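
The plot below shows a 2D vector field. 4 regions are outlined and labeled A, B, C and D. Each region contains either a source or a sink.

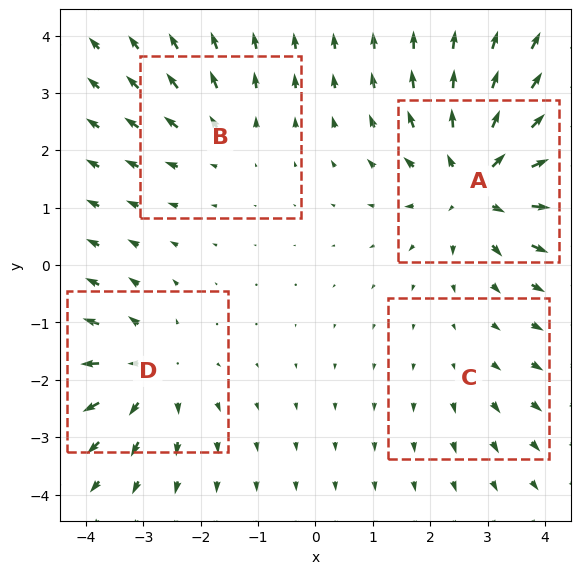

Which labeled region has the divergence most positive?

A

Divergence at each region's feature centre — A: about +7, B: about +3, C: about +2, D: about +4. Region A is most positive.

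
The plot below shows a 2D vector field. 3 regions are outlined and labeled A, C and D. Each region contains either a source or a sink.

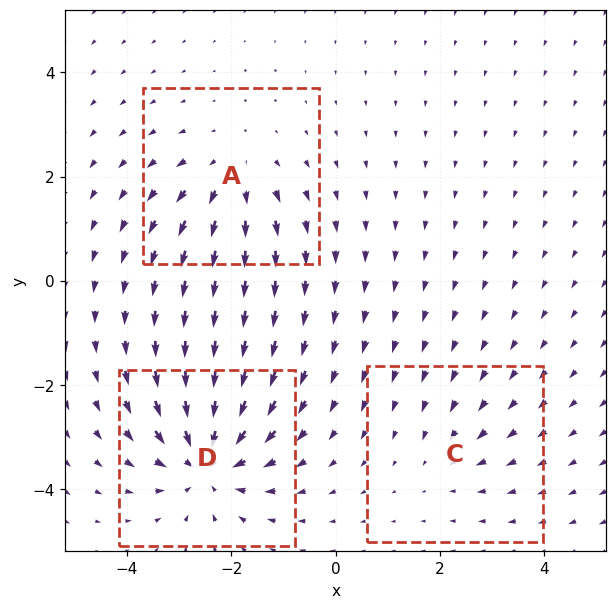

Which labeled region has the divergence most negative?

Divergence at each region's feature centre — A: about +3, C: about -2, D: about -5. Region D is most negative.

D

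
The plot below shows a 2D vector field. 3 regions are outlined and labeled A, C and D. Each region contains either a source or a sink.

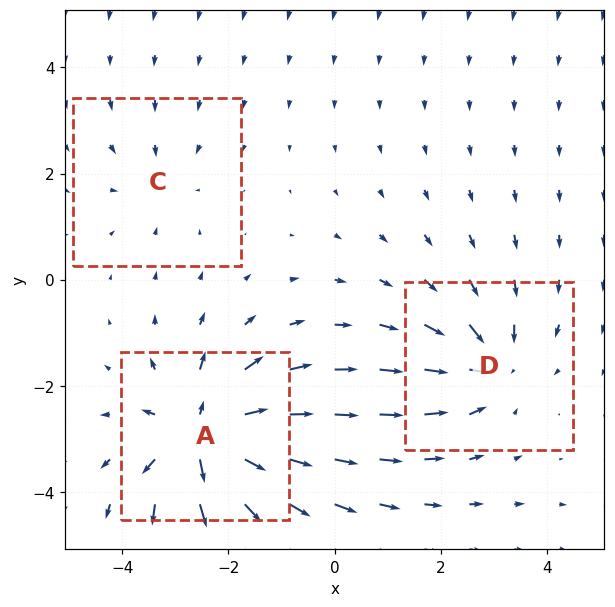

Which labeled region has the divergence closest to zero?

Divergence at each region's feature centre — A: about +6, C: about -2, D: about -4. Region C is closest to zero.

C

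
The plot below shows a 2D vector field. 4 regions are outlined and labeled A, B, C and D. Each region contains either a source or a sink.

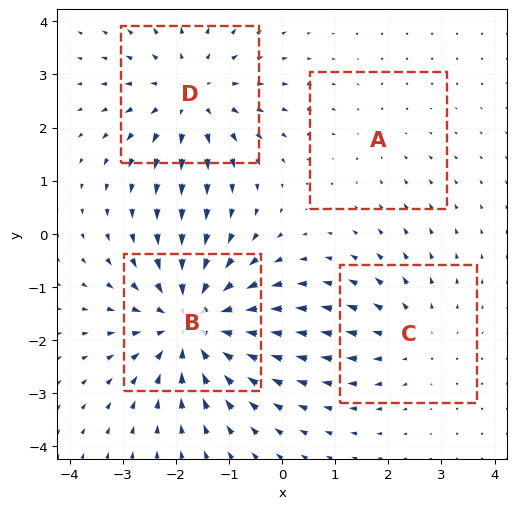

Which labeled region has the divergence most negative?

B

Divergence at each region's feature centre — A: about -2, B: about -6, C: about +3, D: about +4. Region B is most negative.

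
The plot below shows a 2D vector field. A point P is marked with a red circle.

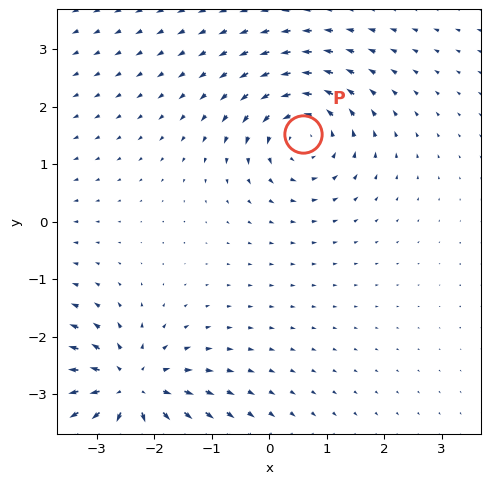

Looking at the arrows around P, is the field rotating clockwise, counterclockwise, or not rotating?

Near P at (0.6, 1.5) the arrows circulate counterclockwise. The curl (z-component) there is about +4; positive curl means counterclockwise rotation.

counterclockwise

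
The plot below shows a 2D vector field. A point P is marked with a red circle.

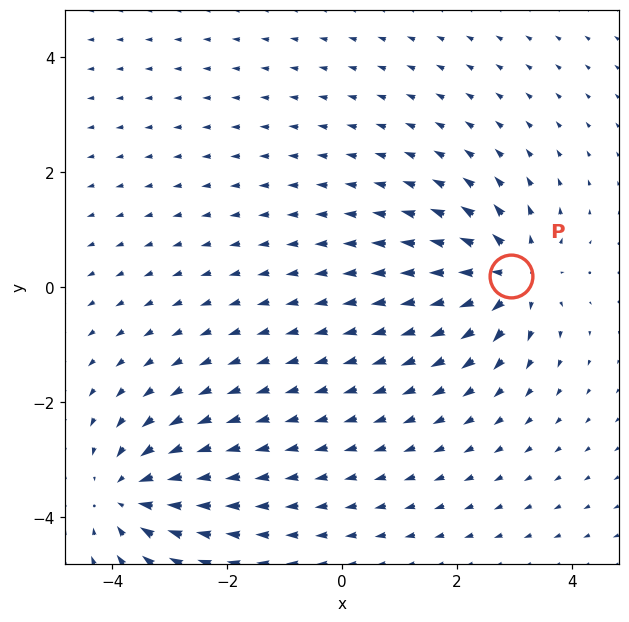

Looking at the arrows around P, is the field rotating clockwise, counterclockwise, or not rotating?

Near P at (2.9, 0.2) the arrows show no circulation. The curl there is ≈0.

not rotating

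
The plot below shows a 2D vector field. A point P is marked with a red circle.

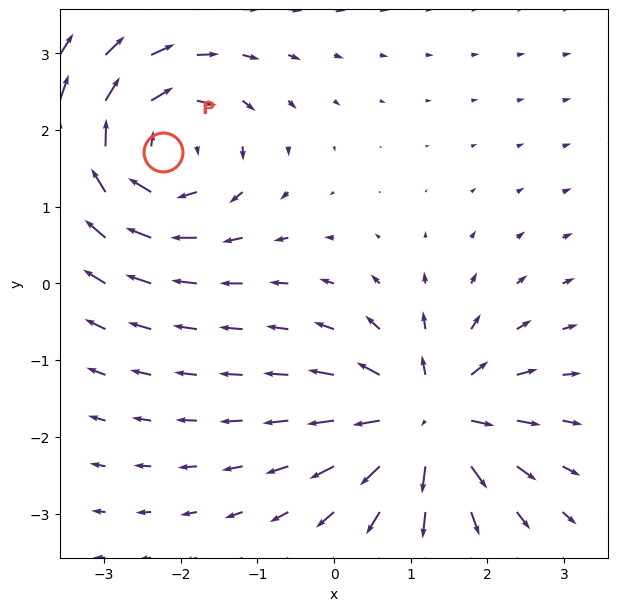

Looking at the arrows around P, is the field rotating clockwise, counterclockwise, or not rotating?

clockwise

Near P at (-2.2, 1.7) the arrows circulate clockwise. The curl (z-component) there is about -4; negative curl means clockwise rotation.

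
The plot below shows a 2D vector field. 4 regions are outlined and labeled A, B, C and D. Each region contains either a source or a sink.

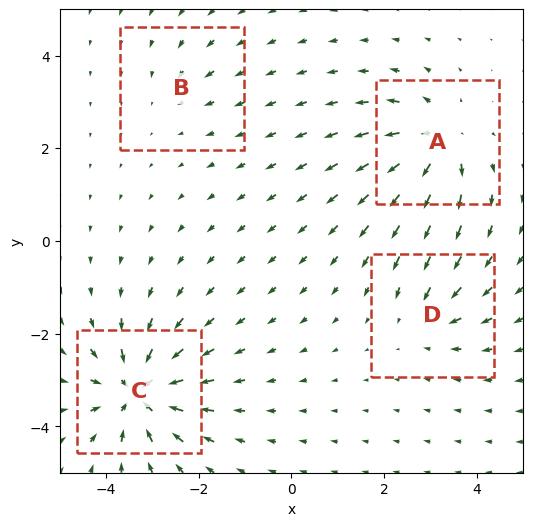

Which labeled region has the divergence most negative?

Divergence at each region's feature centre — A: about +6, B: about -2, C: about -8, D: about -4. Region C is most negative.

C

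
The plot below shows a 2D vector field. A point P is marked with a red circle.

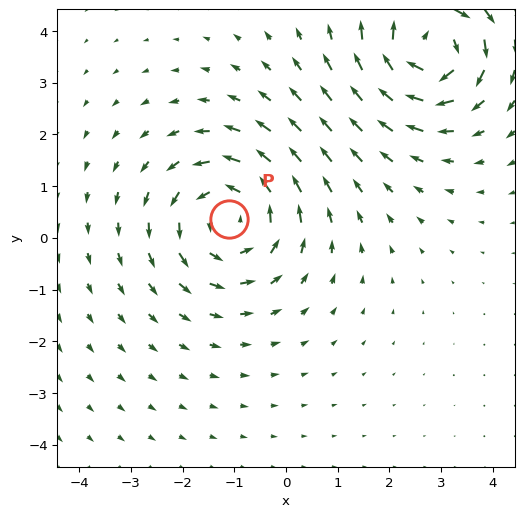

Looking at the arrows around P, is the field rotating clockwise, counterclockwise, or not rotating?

counterclockwise

Near P at (-1.1, 0.4) the arrows circulate counterclockwise. The curl (z-component) there is about +3; positive curl means counterclockwise rotation.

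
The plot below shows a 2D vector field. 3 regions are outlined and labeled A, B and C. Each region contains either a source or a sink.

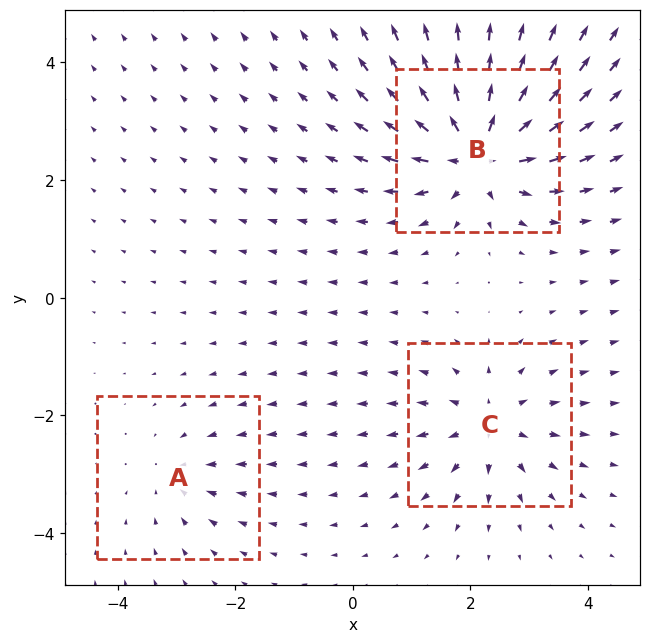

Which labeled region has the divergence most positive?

Divergence at each region's feature centre — A: about -2, B: about +7, C: about +4. Region B is most positive.

B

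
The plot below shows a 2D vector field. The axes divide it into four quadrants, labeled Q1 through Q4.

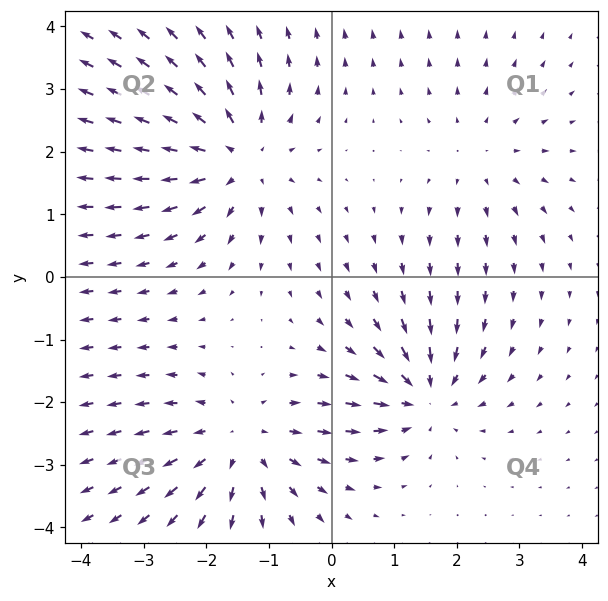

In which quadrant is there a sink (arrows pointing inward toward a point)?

The sink sits at approximately (1.5, -1.9), which lies in quadrant Q4. The divergence there is about -4, negative as expected for a sink.

Q4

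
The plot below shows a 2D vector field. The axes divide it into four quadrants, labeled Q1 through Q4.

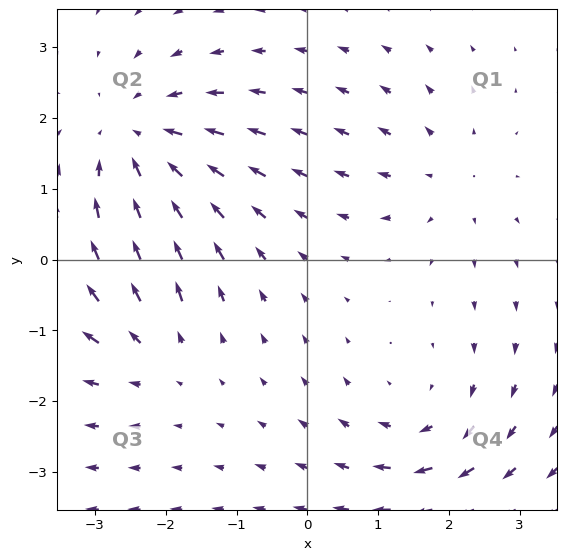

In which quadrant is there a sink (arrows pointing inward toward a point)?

The sink sits at approximately (-2.4, 1.7), which lies in quadrant Q2. The divergence there is about -4, negative as expected for a sink.

Q2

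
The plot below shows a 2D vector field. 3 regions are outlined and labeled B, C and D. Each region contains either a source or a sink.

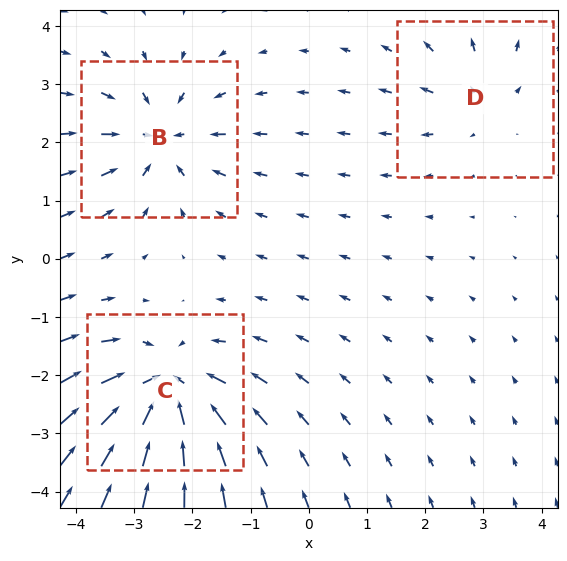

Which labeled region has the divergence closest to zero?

Divergence at each region's feature centre — B: about -4, C: about -5, D: about +2. Region D is closest to zero.

D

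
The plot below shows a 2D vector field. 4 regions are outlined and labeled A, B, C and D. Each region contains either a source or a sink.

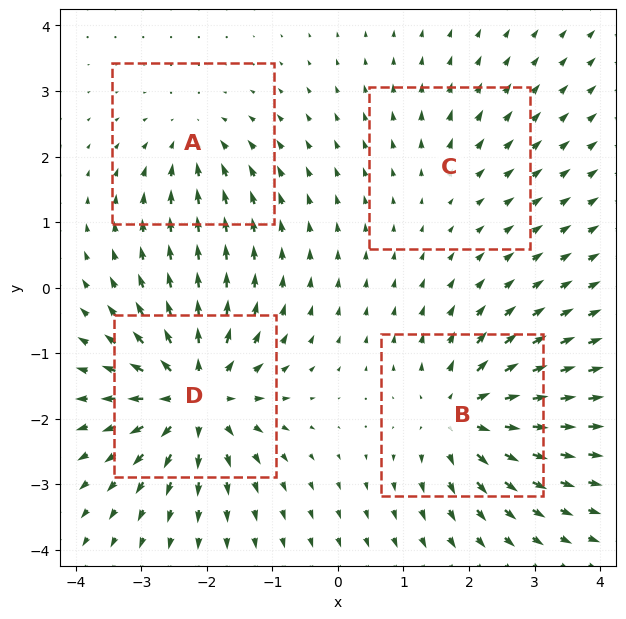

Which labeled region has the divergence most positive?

Divergence at each region's feature centre — A: about -4, B: about +6, C: about +2, D: about +8. Region D is most positive.

D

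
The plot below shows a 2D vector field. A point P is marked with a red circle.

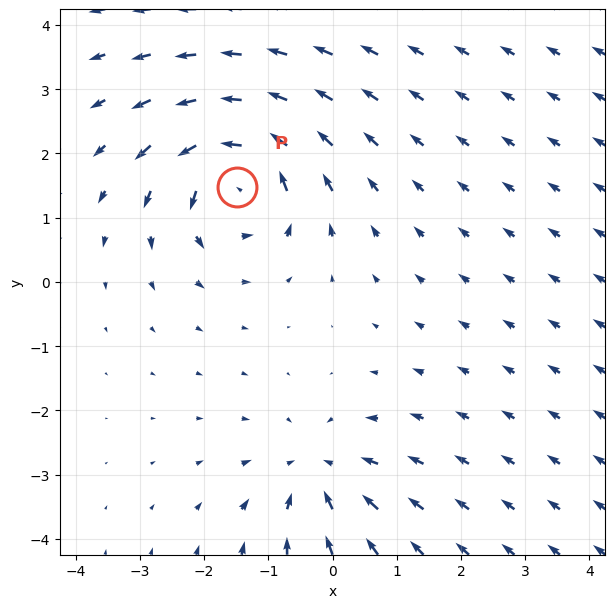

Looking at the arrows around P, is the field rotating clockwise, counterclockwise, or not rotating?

Near P at (-1.5, 1.5) the arrows circulate counterclockwise. The curl (z-component) there is about +5; positive curl means counterclockwise rotation.

counterclockwise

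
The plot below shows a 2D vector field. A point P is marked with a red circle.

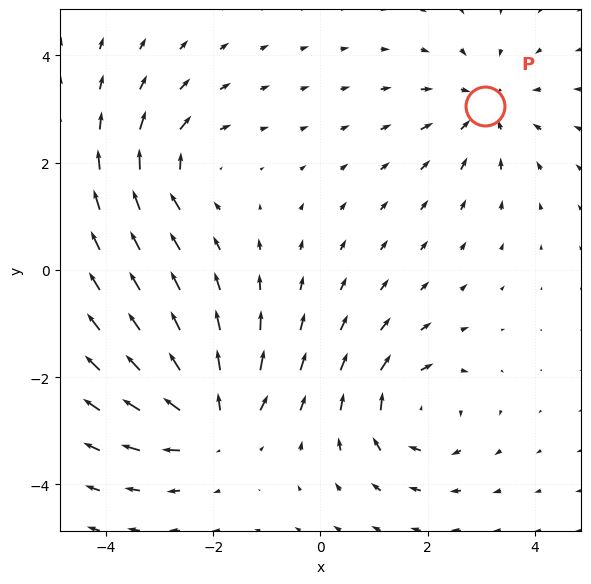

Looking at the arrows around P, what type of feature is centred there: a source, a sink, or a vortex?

sink

At P (3.1, 3.1) the arrows converge inward. Divergence about -4, curl ≈0 — negative divergence with near-zero curl is a sink.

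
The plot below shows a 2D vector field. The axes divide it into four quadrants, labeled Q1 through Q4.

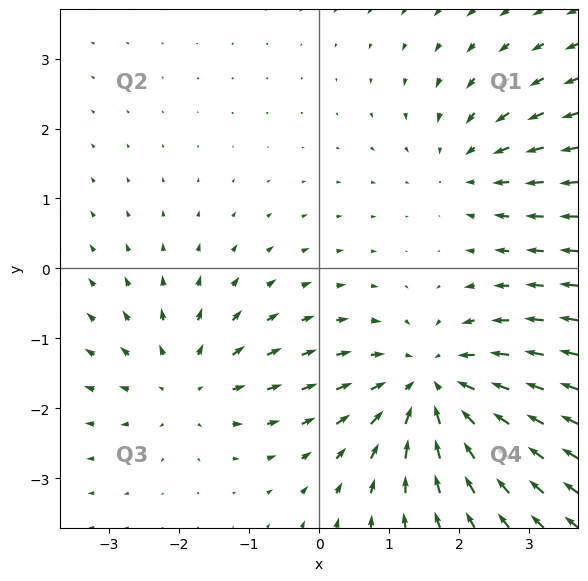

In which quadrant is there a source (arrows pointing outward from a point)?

The source sits at approximately (-1.9, -1.6), which lies in quadrant Q3. The divergence there is about +3, positive as expected for a source.

Q3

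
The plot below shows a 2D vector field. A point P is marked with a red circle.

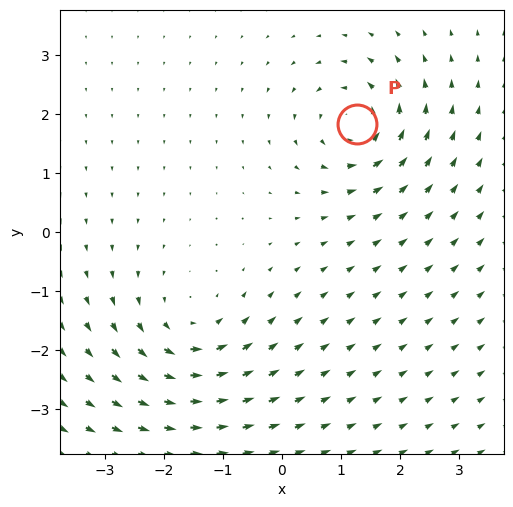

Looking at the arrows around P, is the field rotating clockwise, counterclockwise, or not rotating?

counterclockwise

Near P at (1.3, 1.8) the arrows circulate counterclockwise. The curl (z-component) there is about +6; positive curl means counterclockwise rotation.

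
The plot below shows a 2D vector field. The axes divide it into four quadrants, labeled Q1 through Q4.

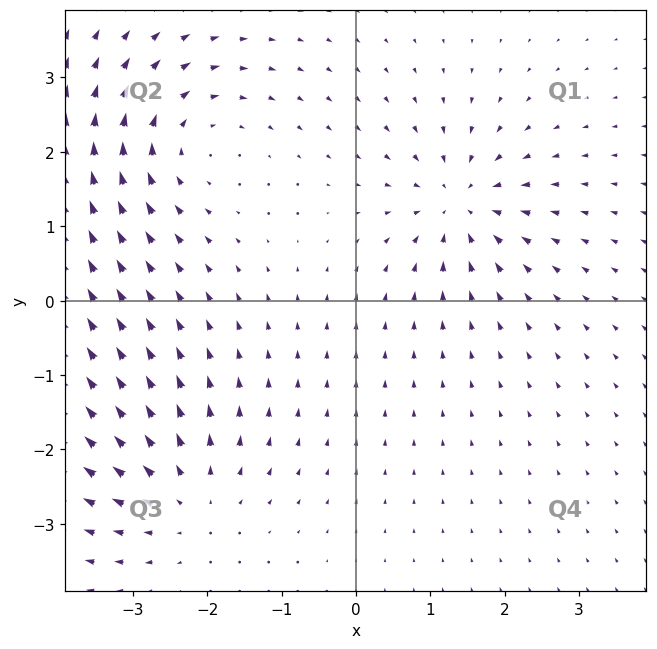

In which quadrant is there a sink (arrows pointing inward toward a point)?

Q1

The sink sits at approximately (1.4, 1.3), which lies in quadrant Q1. The divergence there is about -5, negative as expected for a sink.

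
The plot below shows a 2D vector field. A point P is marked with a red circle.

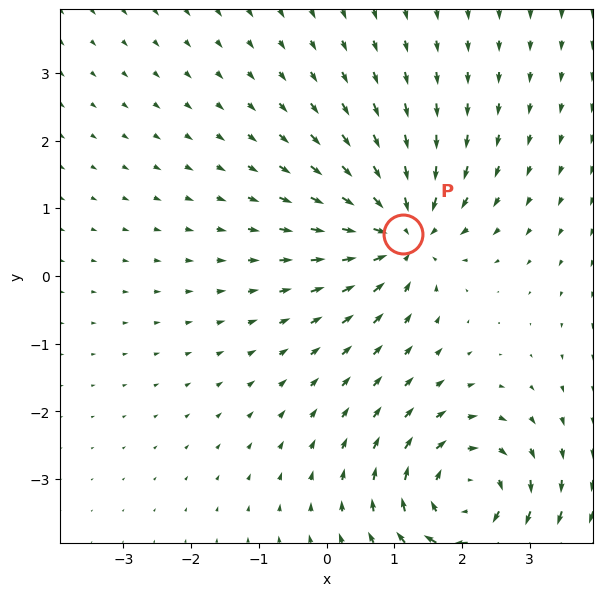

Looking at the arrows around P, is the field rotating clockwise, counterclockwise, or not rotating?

not rotating

Near P at (1.1, 0.6) the arrows show no circulation. The curl there is ≈0.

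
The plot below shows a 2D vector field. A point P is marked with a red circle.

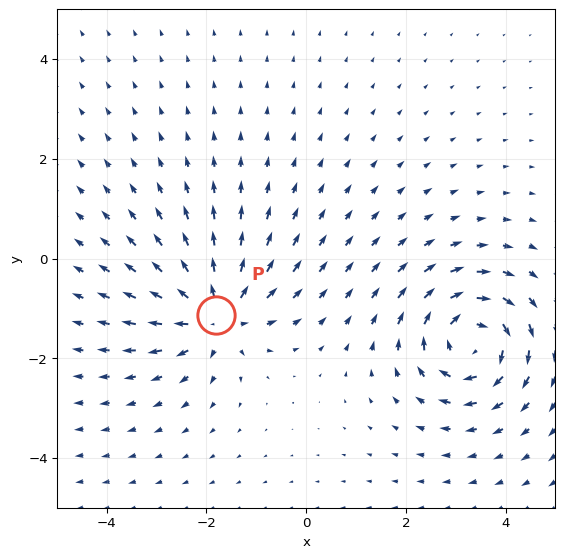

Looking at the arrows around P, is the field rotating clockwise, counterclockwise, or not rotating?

Near P at (-1.8, -1.1) the arrows show no circulation. The curl there is ≈0.

not rotating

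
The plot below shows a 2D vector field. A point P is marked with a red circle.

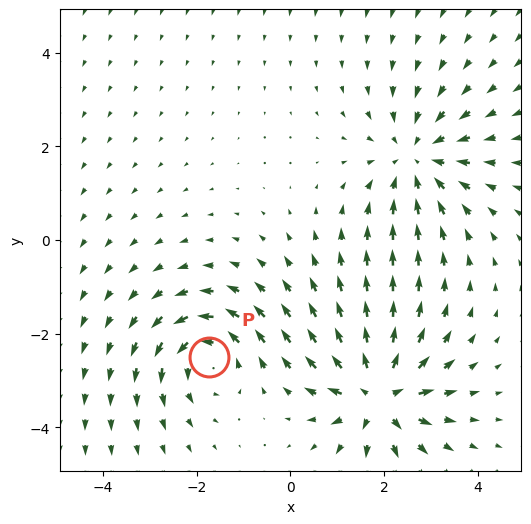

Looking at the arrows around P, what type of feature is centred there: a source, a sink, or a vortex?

At P (-1.7, -2.5) the arrows circulate counterclockwise. Divergence ≈0, curl about +4 — near-zero divergence with nonzero curl is a vortex.

vortex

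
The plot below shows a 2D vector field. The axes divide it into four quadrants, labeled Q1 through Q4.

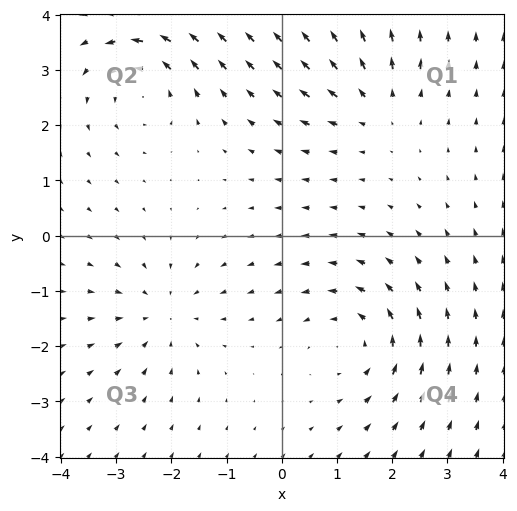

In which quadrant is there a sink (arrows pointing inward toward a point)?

Q3

The sink sits at approximately (-2.1, -1.4), which lies in quadrant Q3. The divergence there is about -3, negative as expected for a sink.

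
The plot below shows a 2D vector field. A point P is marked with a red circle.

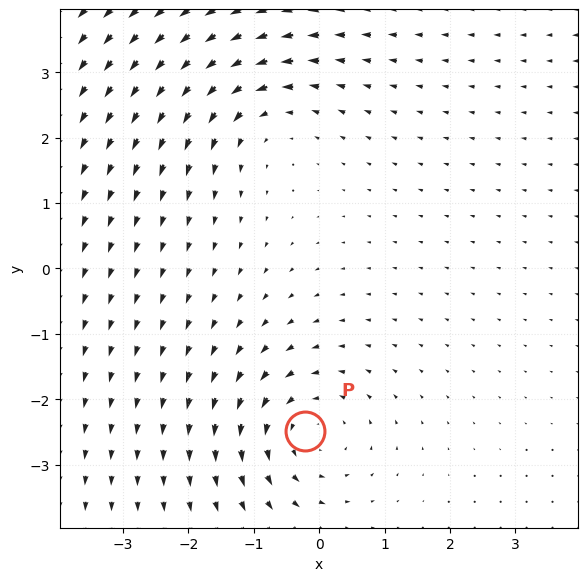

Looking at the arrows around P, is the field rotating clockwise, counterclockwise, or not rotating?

counterclockwise

Near P at (-0.2, -2.5) the arrows circulate counterclockwise. The curl (z-component) there is about +4; positive curl means counterclockwise rotation.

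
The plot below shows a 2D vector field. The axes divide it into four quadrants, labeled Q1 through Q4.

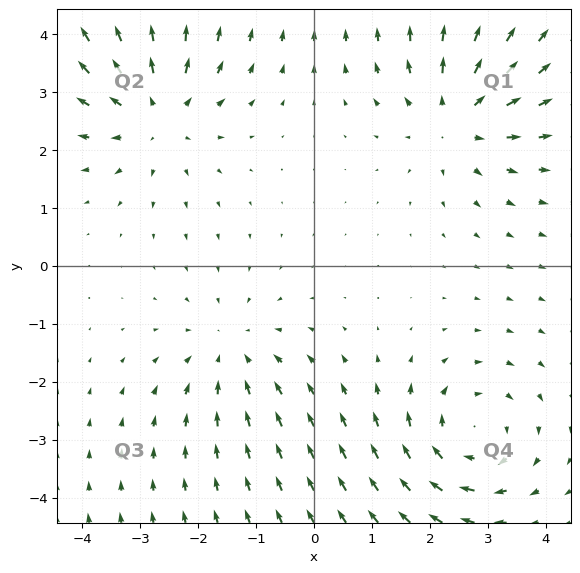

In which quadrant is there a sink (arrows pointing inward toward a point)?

Q3

The sink sits at approximately (-1.4, -1.5), which lies in quadrant Q3. The divergence there is about -3, negative as expected for a sink.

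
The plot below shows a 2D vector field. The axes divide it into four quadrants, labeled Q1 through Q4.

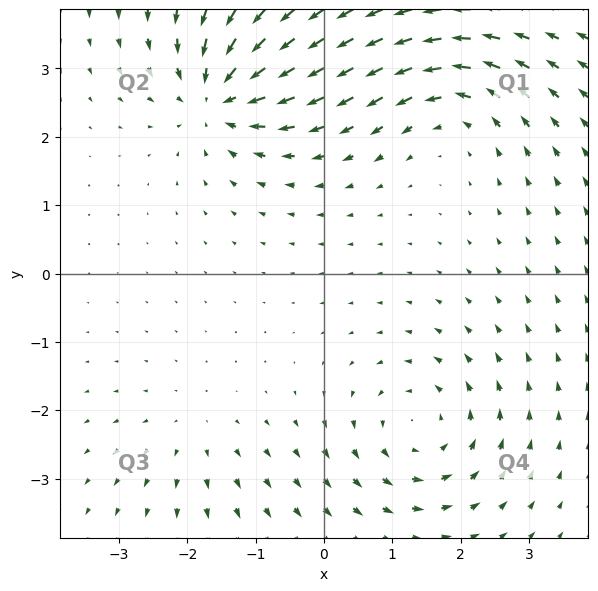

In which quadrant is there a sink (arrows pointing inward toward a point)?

The sink sits at approximately (-1.5, 2.6), which lies in quadrant Q2. The divergence there is about -6, negative as expected for a sink.

Q2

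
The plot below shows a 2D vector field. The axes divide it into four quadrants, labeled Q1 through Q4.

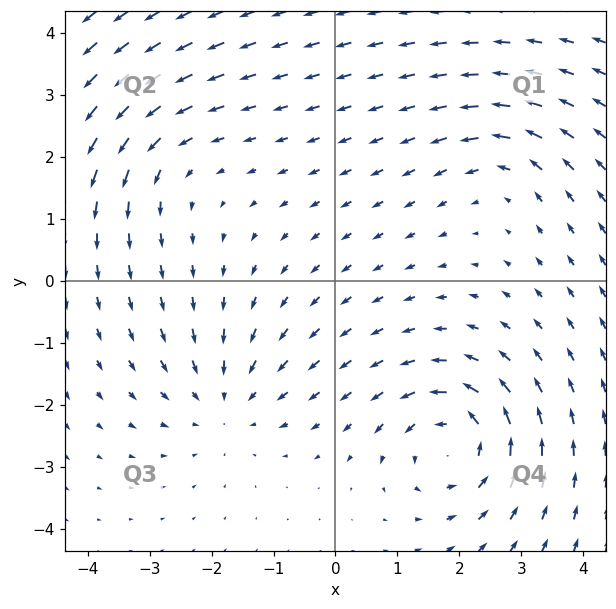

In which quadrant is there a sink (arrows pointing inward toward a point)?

Q3

The sink sits at approximately (-1.8, -1.9), which lies in quadrant Q3. The divergence there is about -3, negative as expected for a sink.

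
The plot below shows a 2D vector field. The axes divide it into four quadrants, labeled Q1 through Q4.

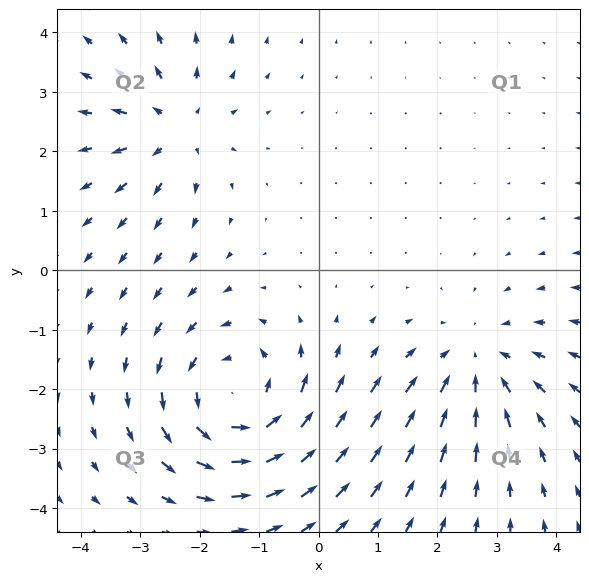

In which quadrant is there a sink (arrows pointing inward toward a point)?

Q4

The sink sits at approximately (2.7, -1.6), which lies in quadrant Q4. The divergence there is about -3, negative as expected for a sink.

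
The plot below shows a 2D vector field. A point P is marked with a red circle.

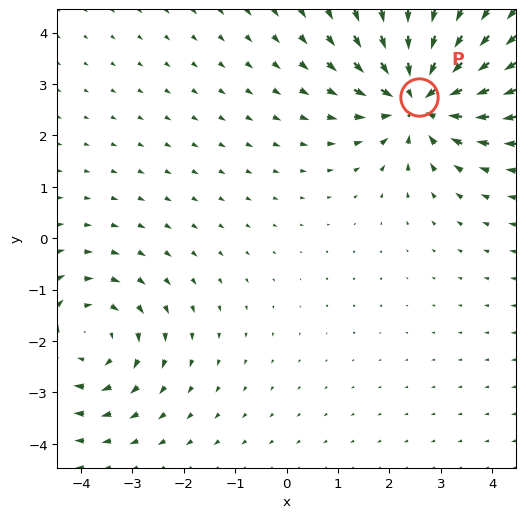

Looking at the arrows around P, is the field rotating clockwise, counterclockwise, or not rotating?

not rotating

Near P at (2.6, 2.8) the arrows show no circulation. The curl there is ≈0.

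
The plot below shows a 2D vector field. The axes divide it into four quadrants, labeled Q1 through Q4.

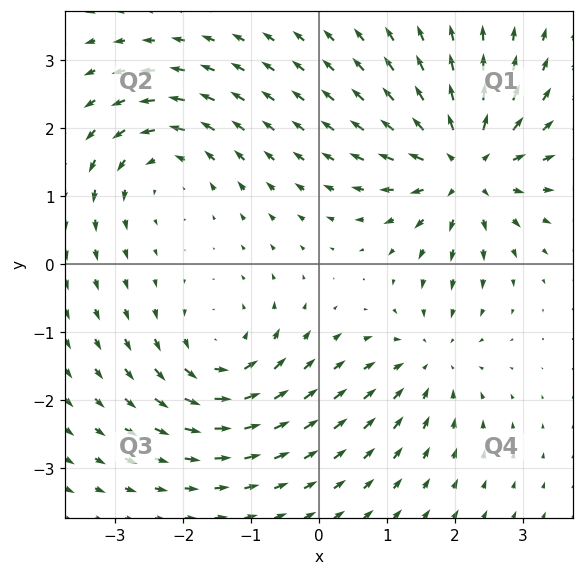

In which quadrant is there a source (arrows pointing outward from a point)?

The source sits at approximately (2.1, 1.4), which lies in quadrant Q1. The divergence there is about +6, positive as expected for a source.

Q1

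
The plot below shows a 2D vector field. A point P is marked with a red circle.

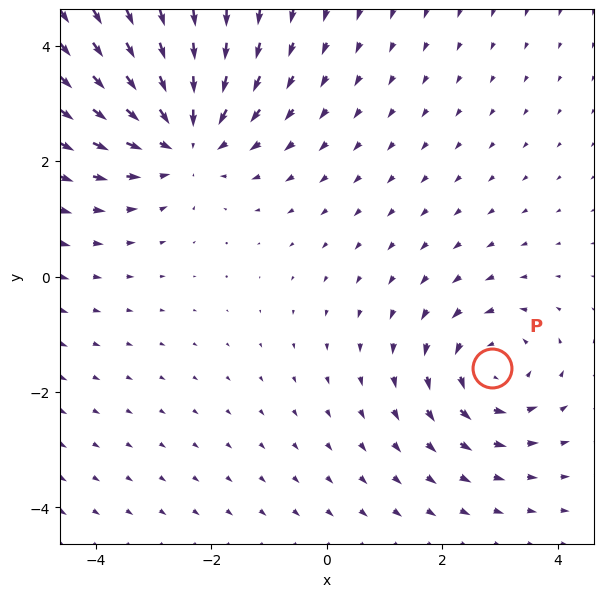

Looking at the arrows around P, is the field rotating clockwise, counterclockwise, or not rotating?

Near P at (2.9, -1.6) the arrows circulate counterclockwise. The curl (z-component) there is about +4; positive curl means counterclockwise rotation.

counterclockwise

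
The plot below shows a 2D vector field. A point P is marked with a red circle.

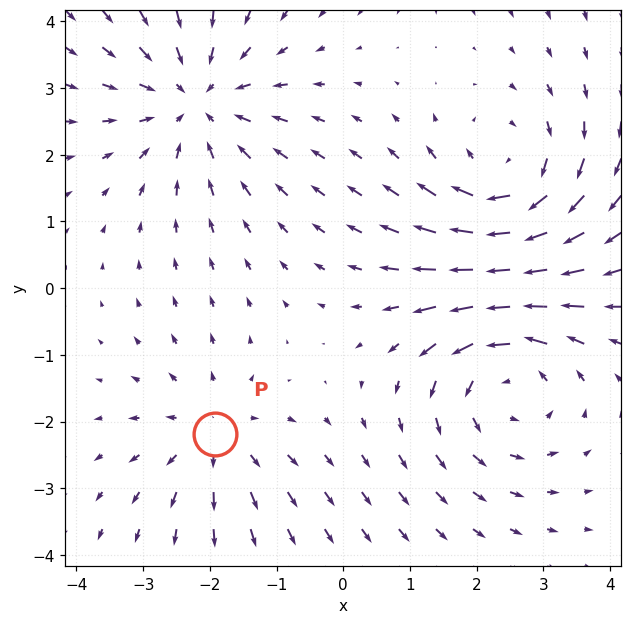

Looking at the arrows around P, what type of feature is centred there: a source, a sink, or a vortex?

source

At P (-1.9, -2.2) the arrows spread outward. Divergence about +3, curl ≈0 — positive divergence with near-zero curl is a source.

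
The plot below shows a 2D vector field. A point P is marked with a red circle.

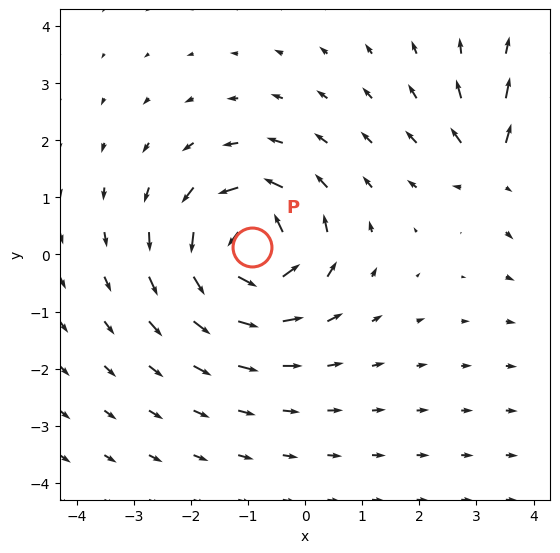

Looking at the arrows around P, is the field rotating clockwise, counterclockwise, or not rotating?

counterclockwise

Near P at (-0.9, 0.1) the arrows circulate counterclockwise. The curl (z-component) there is about +6; positive curl means counterclockwise rotation.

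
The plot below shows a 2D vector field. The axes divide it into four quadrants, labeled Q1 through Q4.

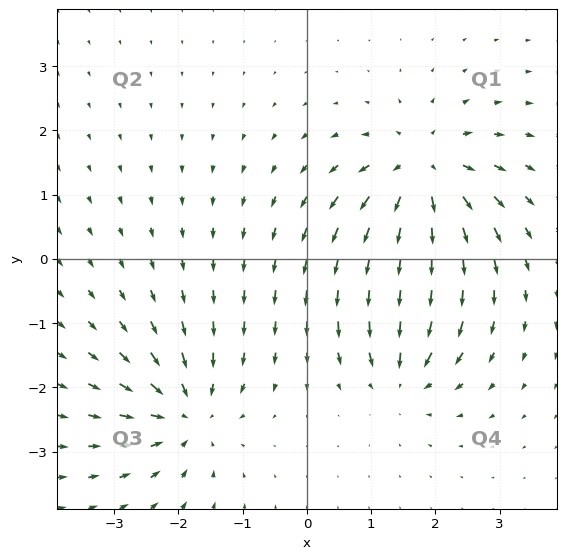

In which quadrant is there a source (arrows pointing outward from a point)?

Q1

The source sits at approximately (1.8, 1.3), which lies in quadrant Q1. The divergence there is about +6, positive as expected for a source.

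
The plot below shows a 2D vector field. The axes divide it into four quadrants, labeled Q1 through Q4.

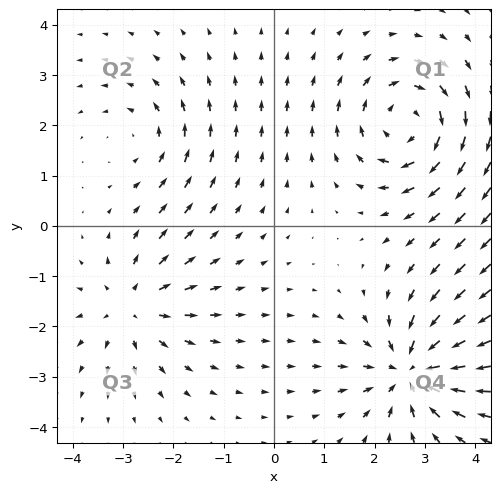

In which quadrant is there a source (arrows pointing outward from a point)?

Q3

The source sits at approximately (-2.8, -1.6), which lies in quadrant Q3. The divergence there is about +4, positive as expected for a source.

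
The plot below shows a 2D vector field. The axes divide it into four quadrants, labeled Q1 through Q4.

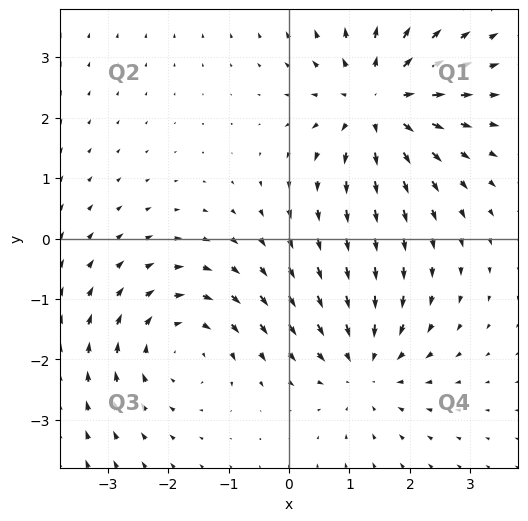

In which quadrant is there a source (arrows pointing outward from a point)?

Q1

The source sits at approximately (1.5, 2.3), which lies in quadrant Q1. The divergence there is about +6, positive as expected for a source.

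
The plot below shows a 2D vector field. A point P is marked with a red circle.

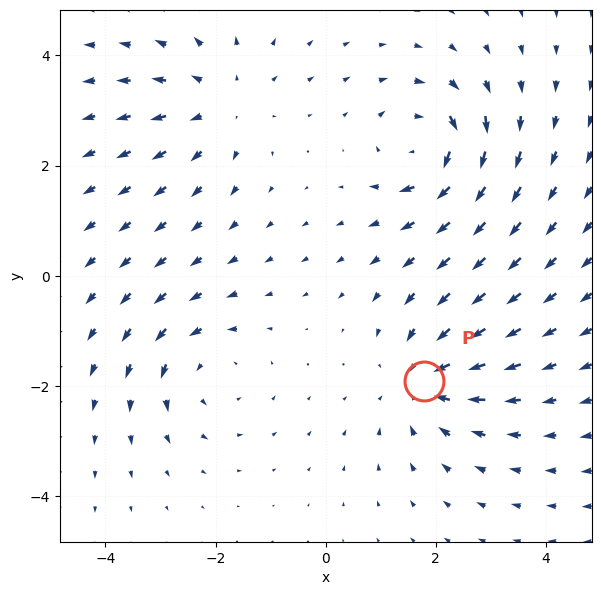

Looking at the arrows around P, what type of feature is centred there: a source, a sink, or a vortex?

sink

At P (1.8, -1.9) the arrows converge inward. Divergence about -5, curl ≈0 — negative divergence with near-zero curl is a sink.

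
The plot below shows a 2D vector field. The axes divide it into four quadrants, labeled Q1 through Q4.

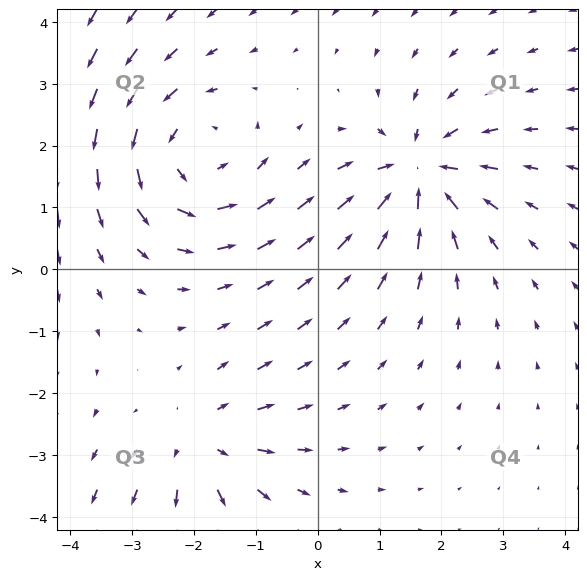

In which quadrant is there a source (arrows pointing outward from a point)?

Q3

The source sits at approximately (-1.9, -2.8), which lies in quadrant Q3. The divergence there is about +4, positive as expected for a source.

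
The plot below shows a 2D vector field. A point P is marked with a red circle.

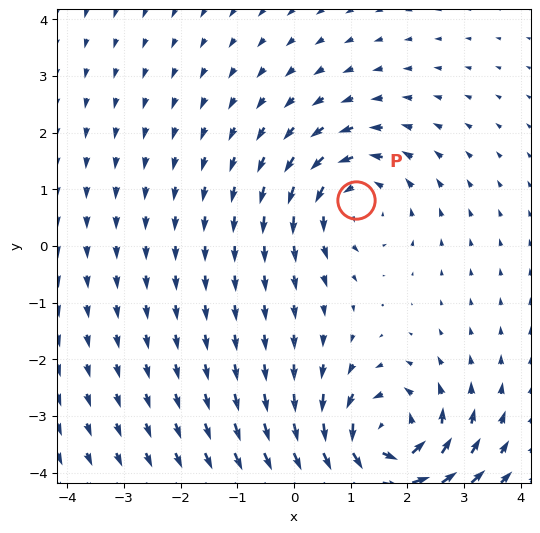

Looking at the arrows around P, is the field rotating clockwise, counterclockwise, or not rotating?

Near P at (1.1, 0.8) the arrows circulate counterclockwise. The curl (z-component) there is about +3; positive curl means counterclockwise rotation.

counterclockwise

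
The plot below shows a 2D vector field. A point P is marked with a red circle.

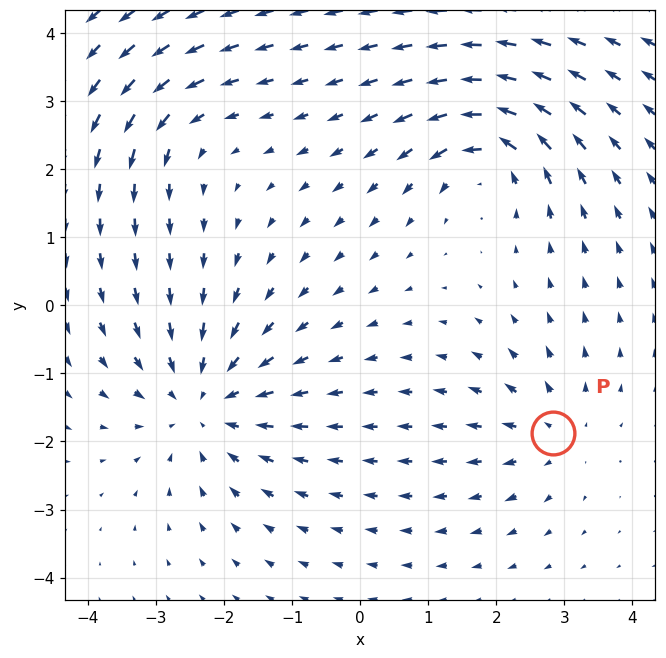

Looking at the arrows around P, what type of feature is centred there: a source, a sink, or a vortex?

At P (2.8, -1.9) the arrows spread outward. Divergence about +3, curl ≈0 — positive divergence with near-zero curl is a source.

source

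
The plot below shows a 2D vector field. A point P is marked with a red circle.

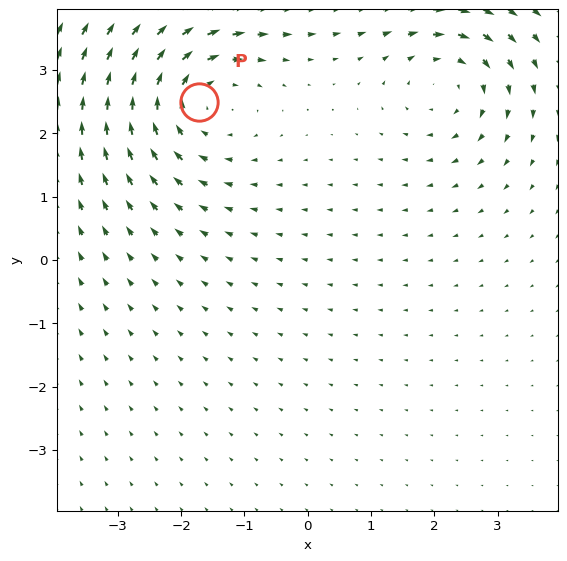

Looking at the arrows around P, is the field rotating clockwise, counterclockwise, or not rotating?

Near P at (-1.7, 2.5) the arrows circulate clockwise. The curl (z-component) there is about -3; negative curl means clockwise rotation.

clockwise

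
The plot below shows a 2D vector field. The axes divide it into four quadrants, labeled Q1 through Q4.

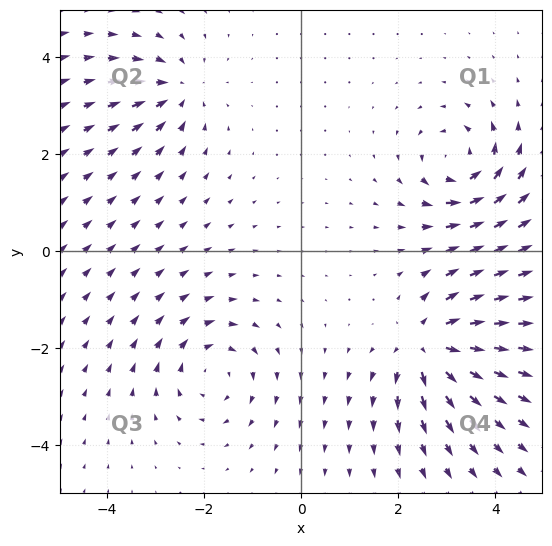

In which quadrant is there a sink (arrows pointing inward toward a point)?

Q2

The sink sits at approximately (-2.5, 3.3), which lies in quadrant Q2. The divergence there is about -5, negative as expected for a sink.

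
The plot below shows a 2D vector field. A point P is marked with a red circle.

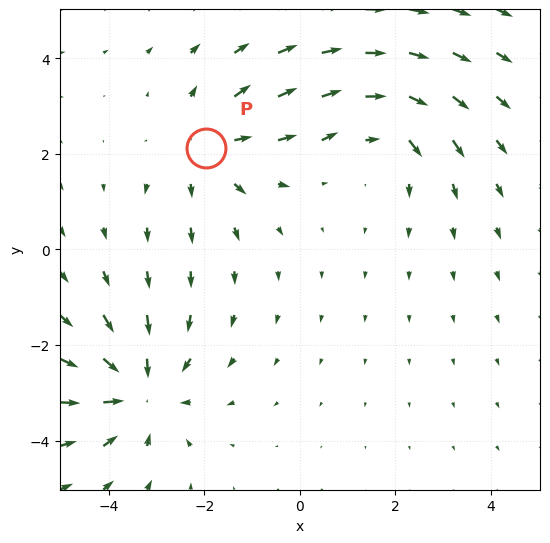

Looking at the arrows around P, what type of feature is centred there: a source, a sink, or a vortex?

At P (-2.0, 2.1) the arrows spread outward. Divergence about +2, curl ≈0 — positive divergence with near-zero curl is a source.

source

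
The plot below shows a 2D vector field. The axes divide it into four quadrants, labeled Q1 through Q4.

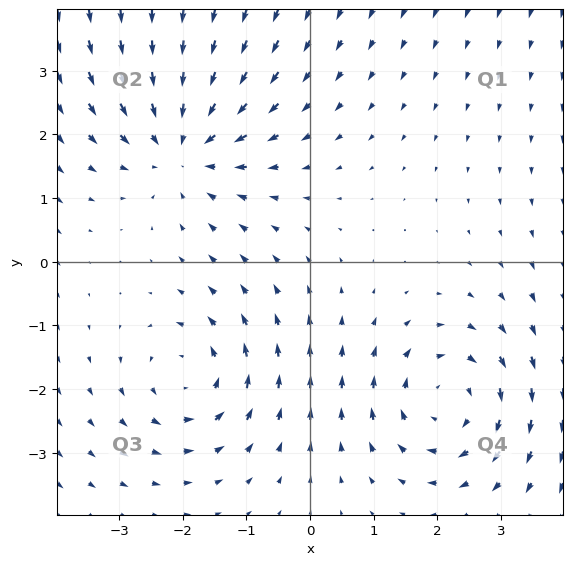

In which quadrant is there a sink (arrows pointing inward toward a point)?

Q2

The sink sits at approximately (-2.0, 1.8), which lies in quadrant Q2. The divergence there is about -3, negative as expected for a sink.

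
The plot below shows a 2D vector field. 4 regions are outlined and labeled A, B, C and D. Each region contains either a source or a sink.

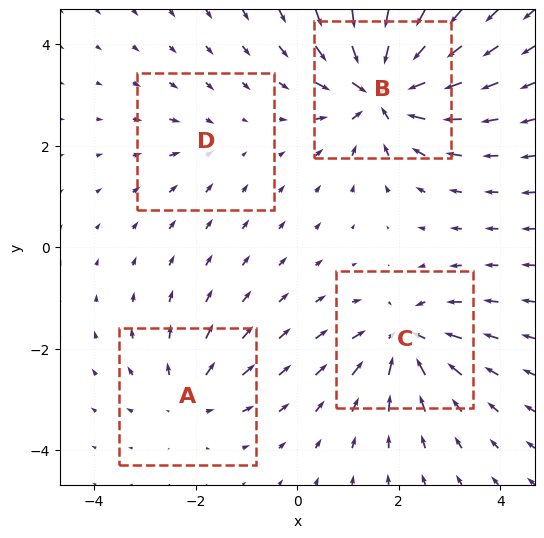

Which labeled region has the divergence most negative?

Divergence at each region's feature centre — A: about +4, B: about -8, C: about -6, D: about -2. Region B is most negative.

B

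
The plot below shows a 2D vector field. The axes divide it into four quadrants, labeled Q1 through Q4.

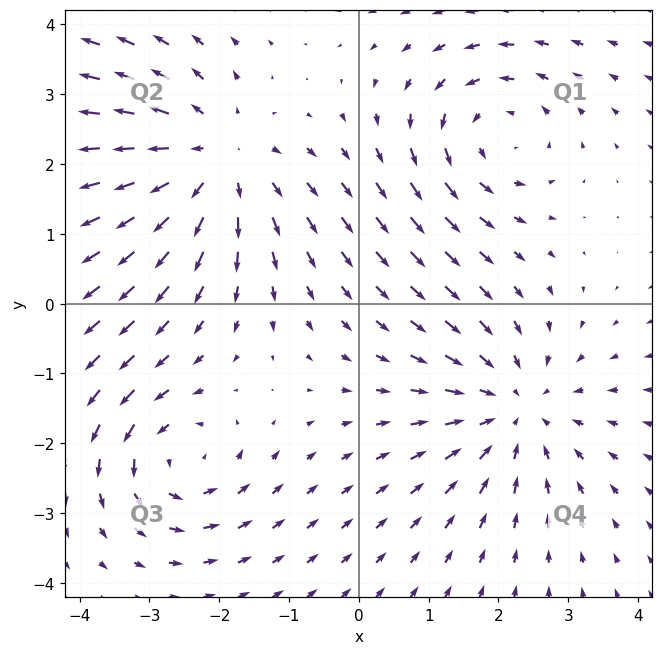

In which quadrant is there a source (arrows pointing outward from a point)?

Q2

The source sits at approximately (-2.1, 2.1), which lies in quadrant Q2. The divergence there is about +4, positive as expected for a source.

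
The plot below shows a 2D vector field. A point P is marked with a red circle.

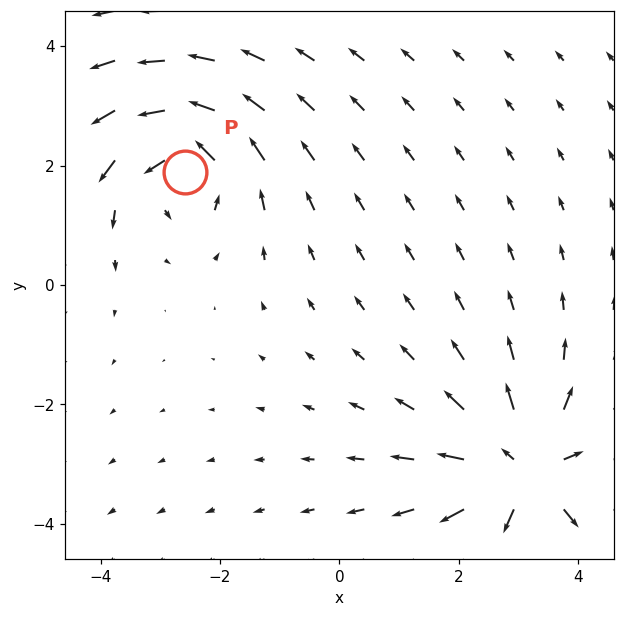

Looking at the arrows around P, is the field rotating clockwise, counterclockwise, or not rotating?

counterclockwise

Near P at (-2.6, 1.9) the arrows circulate counterclockwise. The curl (z-component) there is about +4; positive curl means counterclockwise rotation.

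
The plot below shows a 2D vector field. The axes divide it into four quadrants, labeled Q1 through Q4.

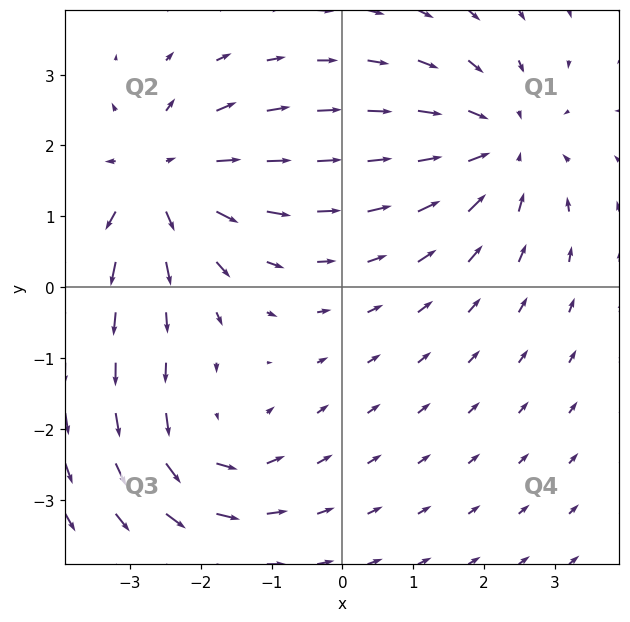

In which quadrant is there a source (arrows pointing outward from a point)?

Q2

The source sits at approximately (-2.6, 1.5), which lies in quadrant Q2. The divergence there is about +5, positive as expected for a source.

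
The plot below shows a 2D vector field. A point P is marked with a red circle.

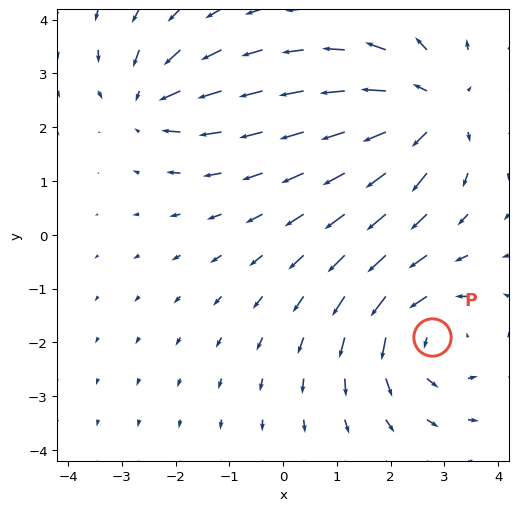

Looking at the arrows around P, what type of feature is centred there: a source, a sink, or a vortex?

At P (2.8, -1.9) the arrows circulate counterclockwise. Divergence ≈0, curl about +4 — near-zero divergence with nonzero curl is a vortex.

vortex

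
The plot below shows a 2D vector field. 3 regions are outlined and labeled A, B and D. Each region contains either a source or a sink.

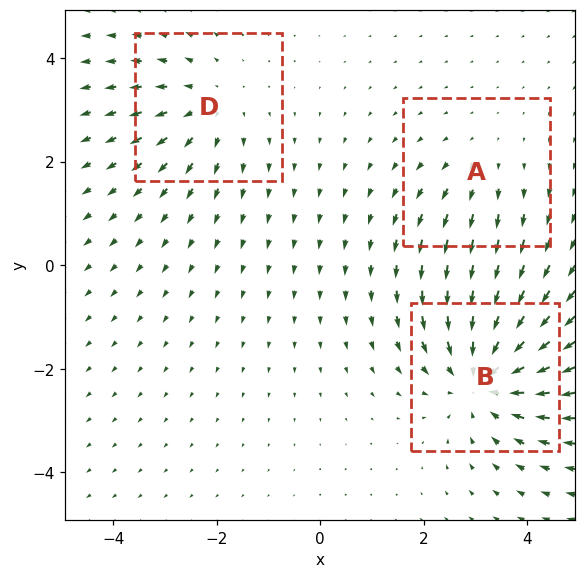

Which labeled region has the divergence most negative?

B

Divergence at each region's feature centre — A: about +2, B: about -4, D: about +3. Region B is most negative.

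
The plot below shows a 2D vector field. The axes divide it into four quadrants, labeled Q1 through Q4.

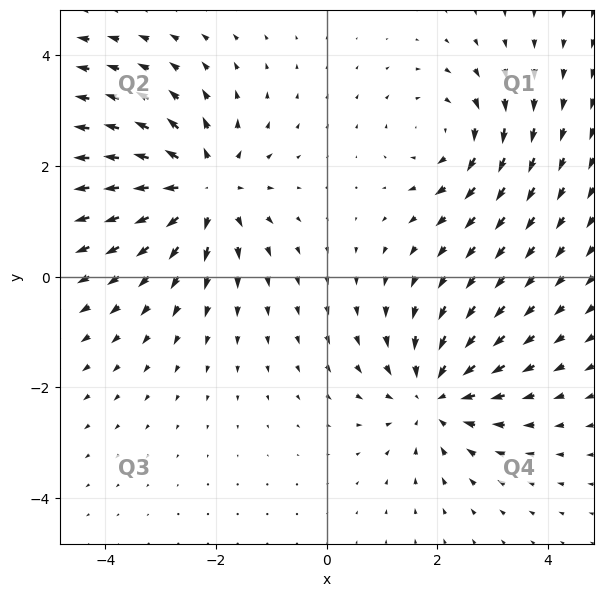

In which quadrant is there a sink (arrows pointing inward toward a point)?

Q4

The sink sits at approximately (1.9, -2.2), which lies in quadrant Q4. The divergence there is about -3, negative as expected for a sink.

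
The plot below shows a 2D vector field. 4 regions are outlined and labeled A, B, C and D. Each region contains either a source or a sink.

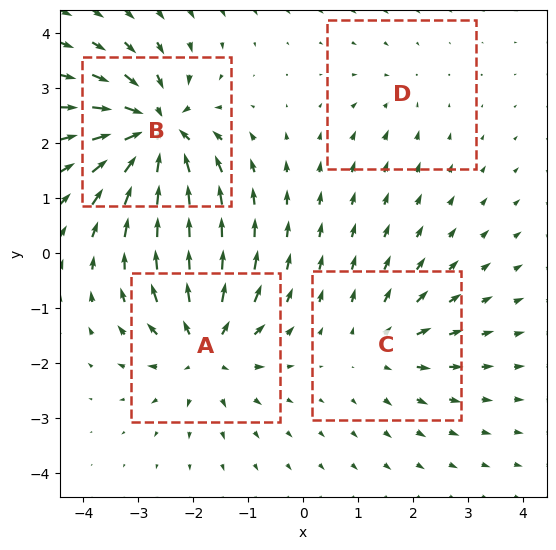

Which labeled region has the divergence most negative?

B

Divergence at each region's feature centre — A: about +7, B: about -9, C: about +4, D: about -2. Region B is most negative.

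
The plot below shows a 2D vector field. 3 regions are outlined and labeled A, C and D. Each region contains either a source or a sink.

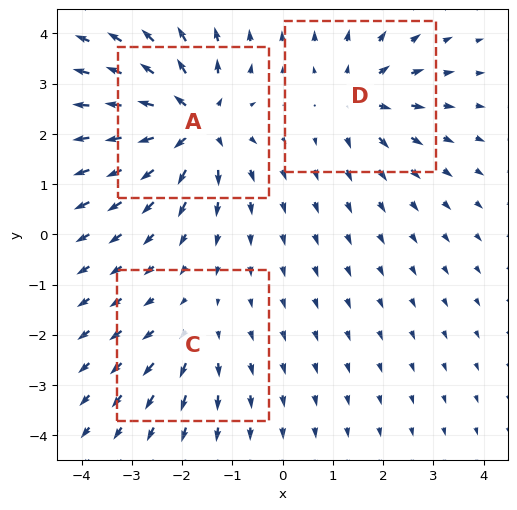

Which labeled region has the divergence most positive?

A

Divergence at each region's feature centre — A: about +6, C: about +2, D: about +4. Region A is most positive.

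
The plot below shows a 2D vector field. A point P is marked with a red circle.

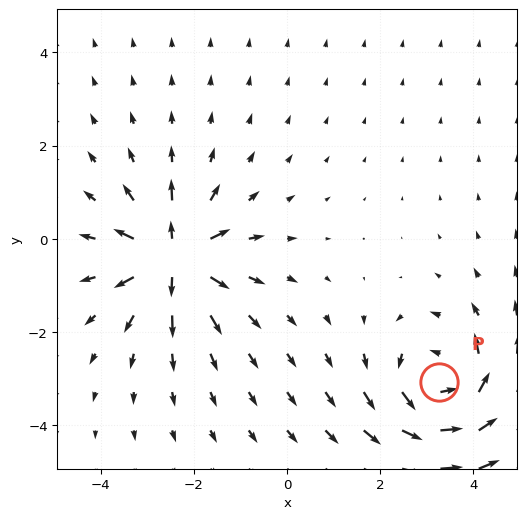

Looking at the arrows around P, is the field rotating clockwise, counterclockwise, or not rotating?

Near P at (3.3, -3.1) the arrows circulate counterclockwise. The curl (z-component) there is about +5; positive curl means counterclockwise rotation.

counterclockwise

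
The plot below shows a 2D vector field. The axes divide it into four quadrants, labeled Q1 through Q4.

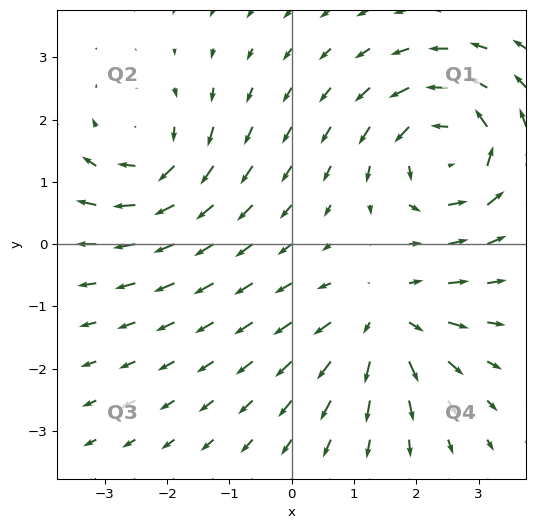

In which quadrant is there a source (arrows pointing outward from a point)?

Q4

The source sits at approximately (1.5, -1.2), which lies in quadrant Q4. The divergence there is about +3, positive as expected for a source.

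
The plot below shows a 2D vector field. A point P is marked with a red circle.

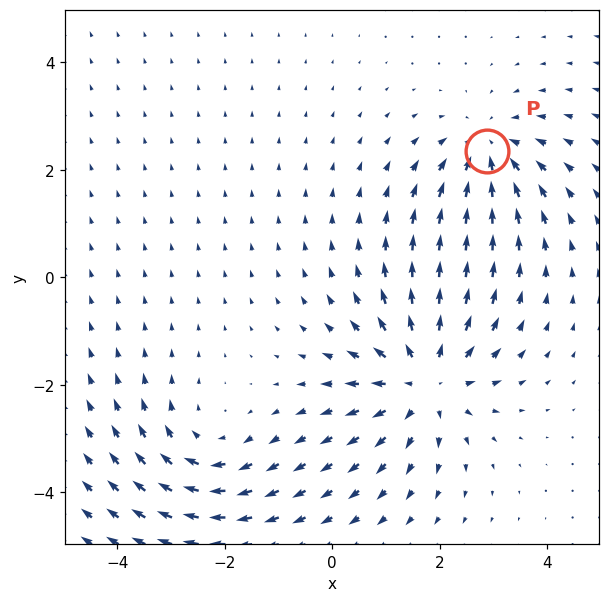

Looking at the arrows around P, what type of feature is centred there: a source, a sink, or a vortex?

sink

At P (2.9, 2.3) the arrows converge inward. Divergence about -3, curl ≈0 — negative divergence with near-zero curl is a sink.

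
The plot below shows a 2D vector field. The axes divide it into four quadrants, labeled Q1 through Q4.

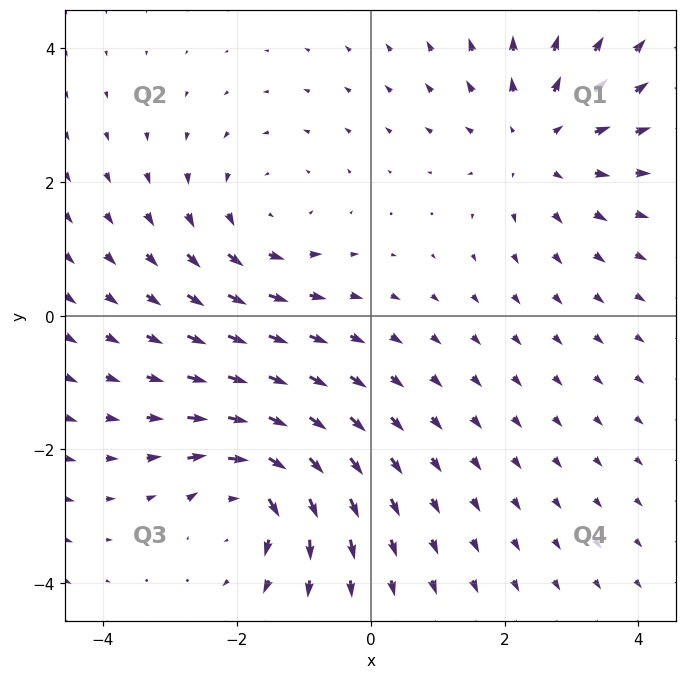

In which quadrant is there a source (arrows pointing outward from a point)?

Q1

The source sits at approximately (2.5, 2.6), which lies in quadrant Q1. The divergence there is about +3, positive as expected for a source.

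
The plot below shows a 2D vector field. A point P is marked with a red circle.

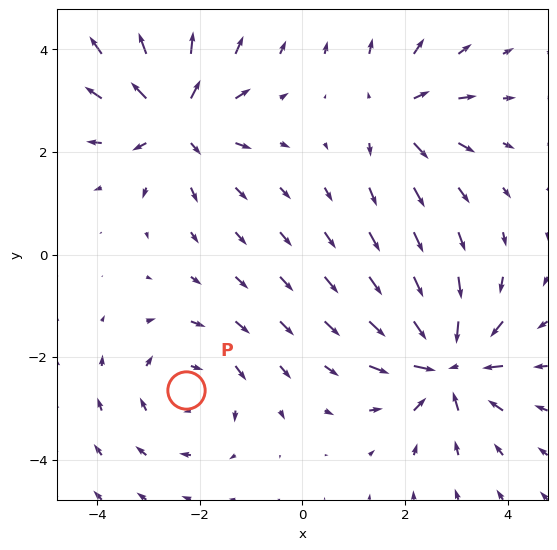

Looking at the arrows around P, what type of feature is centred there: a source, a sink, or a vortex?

vortex

At P (-2.3, -2.6) the arrows circulate clockwise. Divergence ≈0, curl about -3 — near-zero divergence with nonzero curl is a vortex.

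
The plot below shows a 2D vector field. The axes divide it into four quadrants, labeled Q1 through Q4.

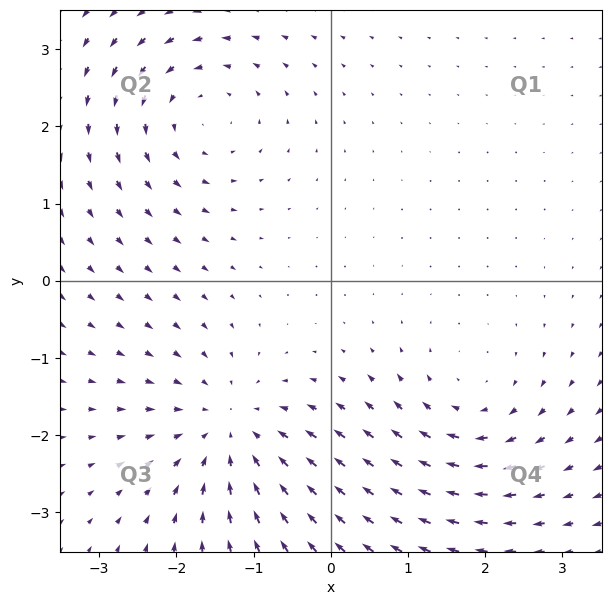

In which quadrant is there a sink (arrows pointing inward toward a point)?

The sink sits at approximately (-1.3, -1.9), which lies in quadrant Q3. The divergence there is about -3, negative as expected for a sink.

Q3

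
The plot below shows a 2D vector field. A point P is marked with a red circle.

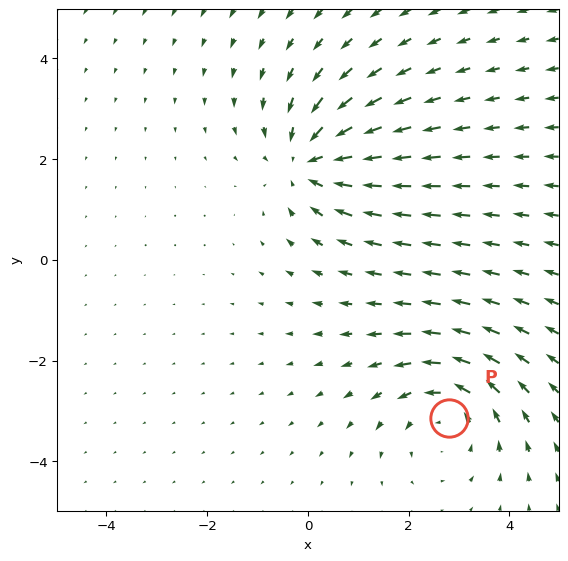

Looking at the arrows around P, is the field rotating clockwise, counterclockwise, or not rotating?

counterclockwise

Near P at (2.8, -3.1) the arrows circulate counterclockwise. The curl (z-component) there is about +4; positive curl means counterclockwise rotation.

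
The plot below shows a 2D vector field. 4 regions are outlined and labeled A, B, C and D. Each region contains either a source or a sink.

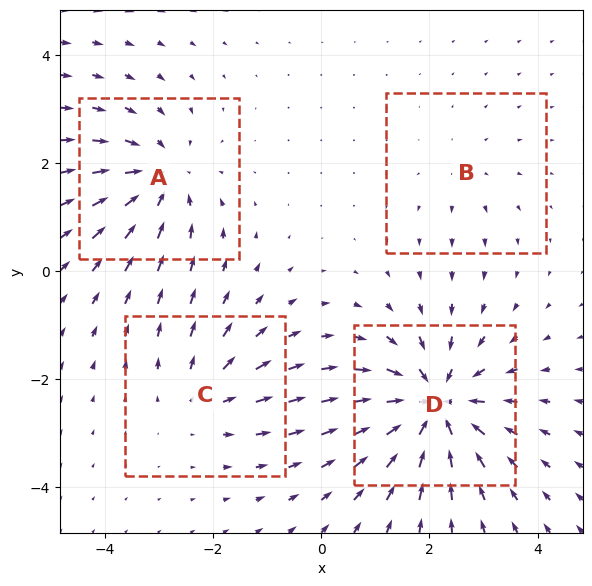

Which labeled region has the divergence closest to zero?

B

Divergence at each region's feature centre — A: about -5, B: about +2, C: about +4, D: about -8. Region B is closest to zero.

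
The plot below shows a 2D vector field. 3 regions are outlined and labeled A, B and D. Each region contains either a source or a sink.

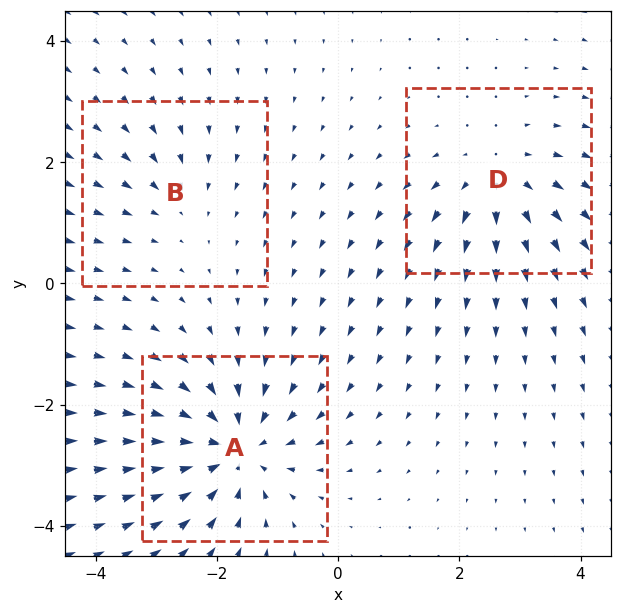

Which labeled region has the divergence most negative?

Divergence at each region's feature centre — A: about -5, B: about -2, D: about +4. Region A is most negative.

A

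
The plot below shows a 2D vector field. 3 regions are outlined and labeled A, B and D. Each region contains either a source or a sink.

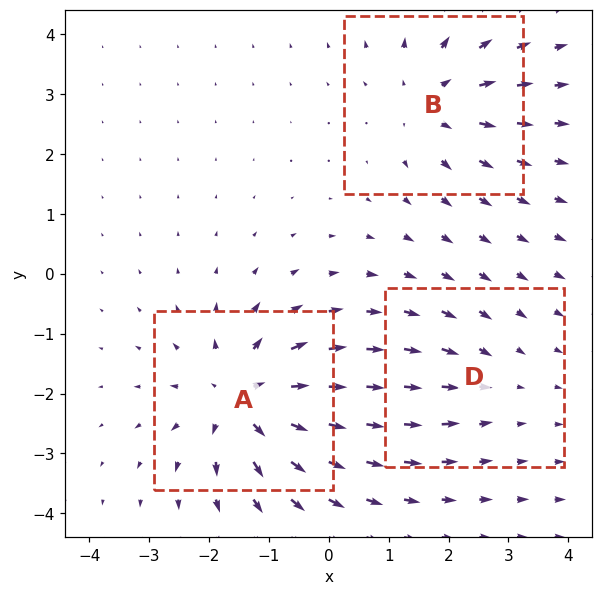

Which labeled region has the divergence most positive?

A

Divergence at each region's feature centre — A: about +5, B: about +3, D: about -2. Region A is most positive.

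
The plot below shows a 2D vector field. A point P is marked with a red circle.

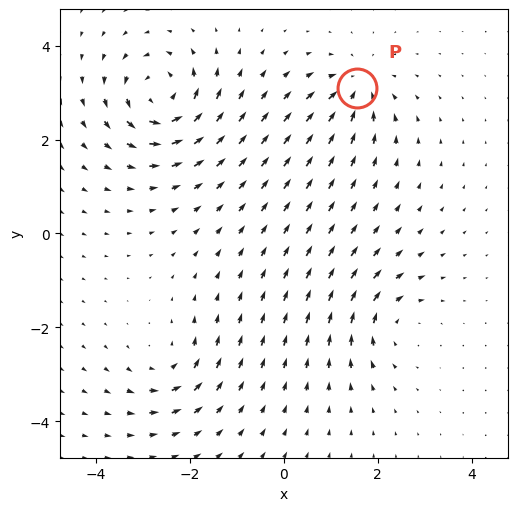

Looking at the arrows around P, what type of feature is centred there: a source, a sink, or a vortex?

At P (1.6, 3.1) the arrows converge inward. Divergence about -5, curl ≈0 — negative divergence with near-zero curl is a sink.

sink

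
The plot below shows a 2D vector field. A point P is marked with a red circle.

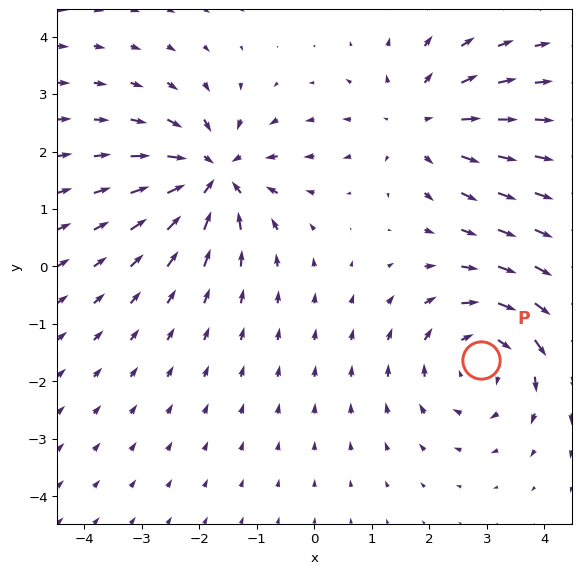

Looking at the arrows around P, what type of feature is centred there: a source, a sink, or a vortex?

At P (2.9, -1.6) the arrows circulate clockwise. Divergence ≈0, curl about -4 — near-zero divergence with nonzero curl is a vortex.

vortex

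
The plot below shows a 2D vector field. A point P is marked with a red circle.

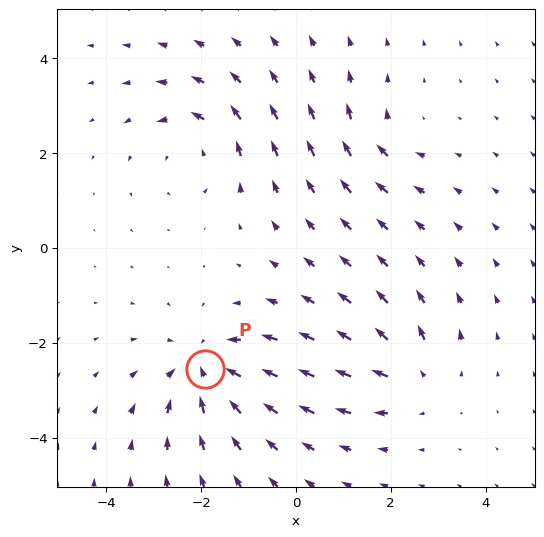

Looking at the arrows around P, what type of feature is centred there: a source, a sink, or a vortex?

At P (-1.9, -2.5) the arrows converge inward. Divergence about -5, curl ≈0 — negative divergence with near-zero curl is a sink.

sink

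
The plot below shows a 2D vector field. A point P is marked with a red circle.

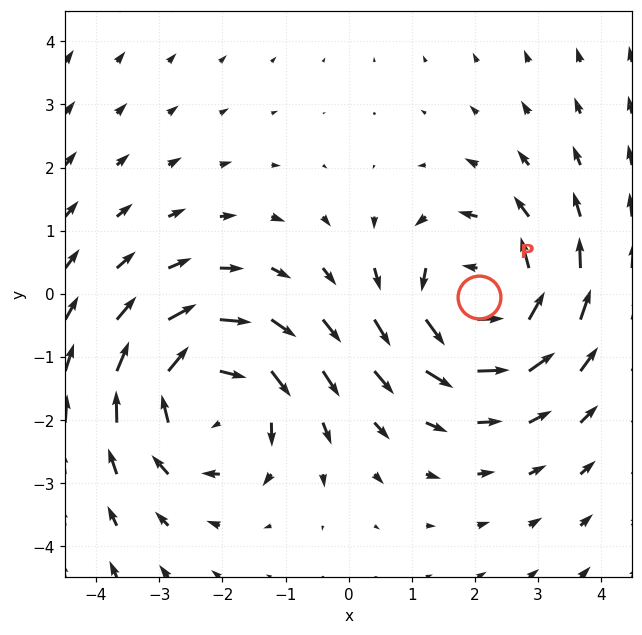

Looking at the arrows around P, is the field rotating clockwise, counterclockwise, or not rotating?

Near P at (2.1, -0.1) the arrows circulate counterclockwise. The curl (z-component) there is about +5; positive curl means counterclockwise rotation.

counterclockwise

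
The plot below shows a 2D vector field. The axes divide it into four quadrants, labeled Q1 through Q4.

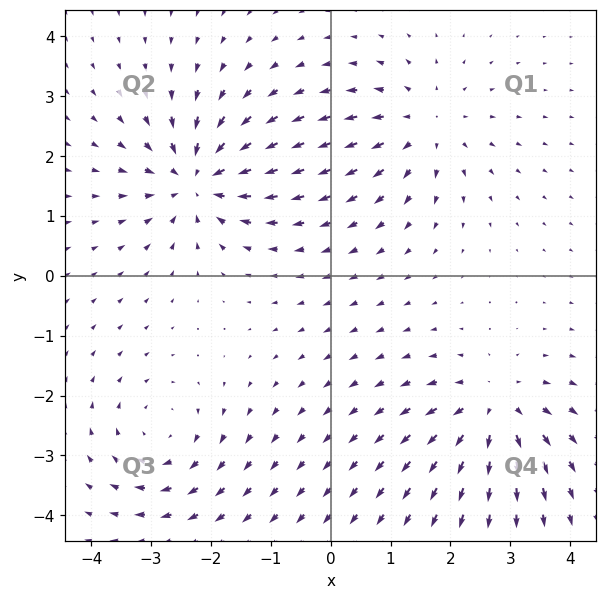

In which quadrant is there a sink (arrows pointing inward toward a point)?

Q2

The sink sits at approximately (-2.2, 1.6), which lies in quadrant Q2. The divergence there is about -6, negative as expected for a sink.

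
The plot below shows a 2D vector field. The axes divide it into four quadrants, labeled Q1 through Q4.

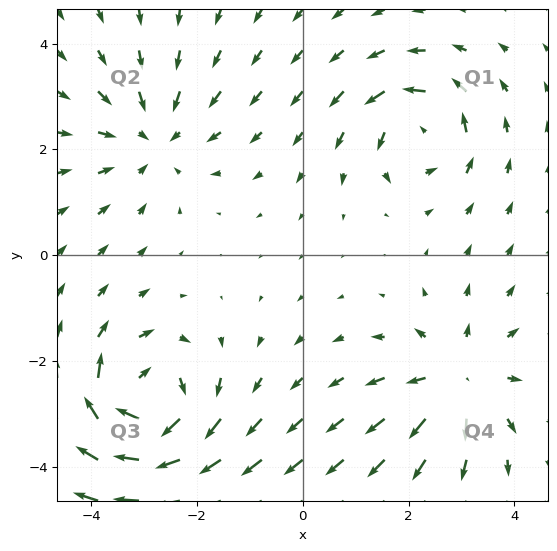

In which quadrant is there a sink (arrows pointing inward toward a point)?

The sink sits at approximately (-2.8, 2.2), which lies in quadrant Q2. The divergence there is about -3, negative as expected for a sink.

Q2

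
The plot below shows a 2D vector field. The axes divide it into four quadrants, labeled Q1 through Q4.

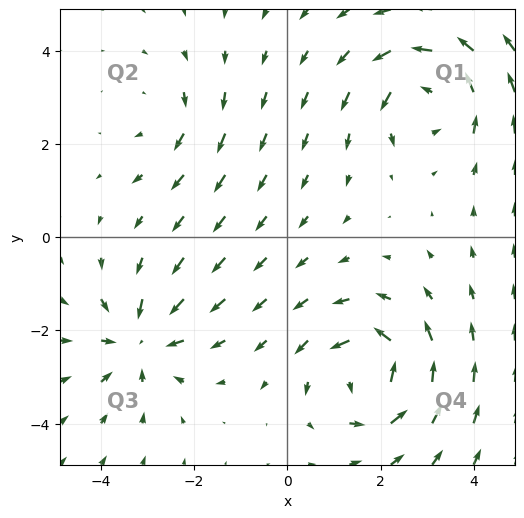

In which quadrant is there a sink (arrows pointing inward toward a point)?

Q3

The sink sits at approximately (-3.2, -2.2), which lies in quadrant Q3. The divergence there is about -4, negative as expected for a sink.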